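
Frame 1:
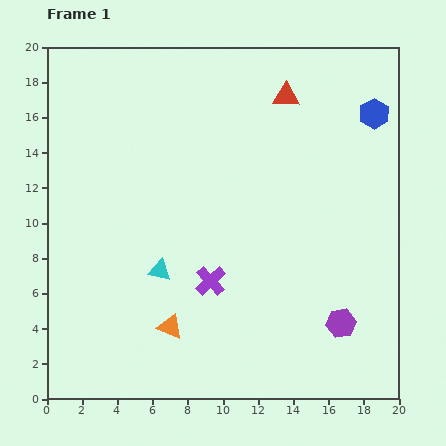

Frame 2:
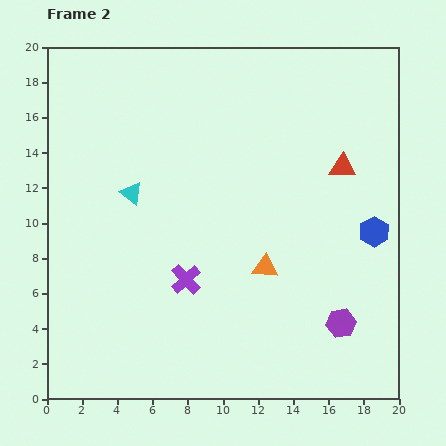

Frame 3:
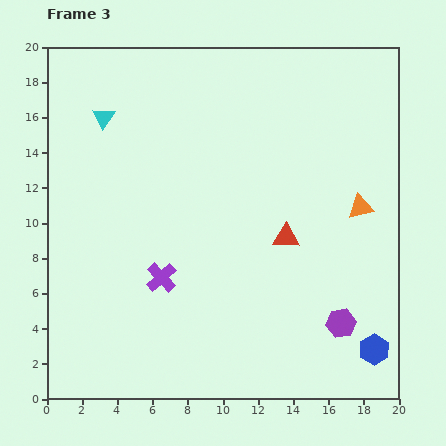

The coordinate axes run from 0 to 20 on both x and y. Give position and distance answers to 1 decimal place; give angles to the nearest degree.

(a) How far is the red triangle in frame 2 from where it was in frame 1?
5.1

The red triangle moved from (13.6, 17.2) to (16.8, 13.2), a distance of √(3.2² + 4.0²) ≈ 5.1.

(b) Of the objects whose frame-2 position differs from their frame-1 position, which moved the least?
the purple cross

(moved 1.4)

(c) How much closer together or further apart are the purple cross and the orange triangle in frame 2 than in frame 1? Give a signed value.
+1.1

Distance in frame 1: 3.5. Distance in frame 2: 4.6.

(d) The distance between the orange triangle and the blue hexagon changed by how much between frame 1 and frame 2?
-10.3

Distance in frame 1: 16.8. Distance in frame 2: 6.5.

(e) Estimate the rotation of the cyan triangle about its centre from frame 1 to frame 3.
51° clockwise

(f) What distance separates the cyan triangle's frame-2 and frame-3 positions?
4.6

The cyan triangle moved from (4.8, 11.7) to (3.2, 16.0), a distance of √(1.6² + 4.3²) ≈ 4.6.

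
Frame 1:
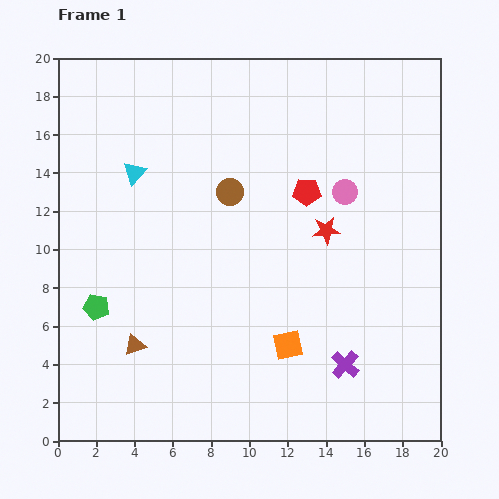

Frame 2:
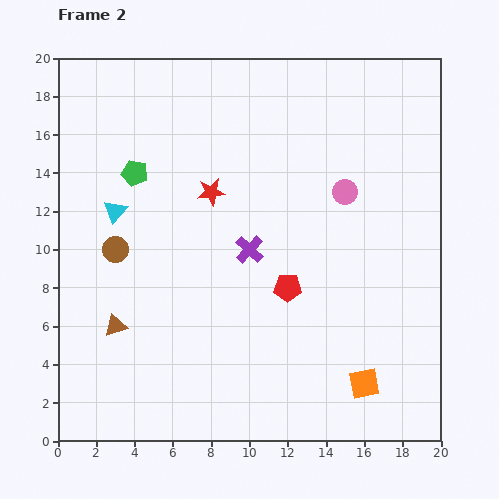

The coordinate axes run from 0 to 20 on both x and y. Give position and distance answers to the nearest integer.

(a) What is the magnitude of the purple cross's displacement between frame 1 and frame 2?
8

The purple cross moved from (15, 4) to (10, 10), a distance of √(5² + 6²) ≈ 8.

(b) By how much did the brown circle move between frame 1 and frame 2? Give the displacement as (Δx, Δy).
(-6, -3)

The brown circle was at (9, 13) in frame 1 and (3, 10) in frame 2.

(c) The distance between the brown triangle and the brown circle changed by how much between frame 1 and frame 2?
-5

Distance in frame 1: 9. Distance in frame 2: 4.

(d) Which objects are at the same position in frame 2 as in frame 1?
the pink circle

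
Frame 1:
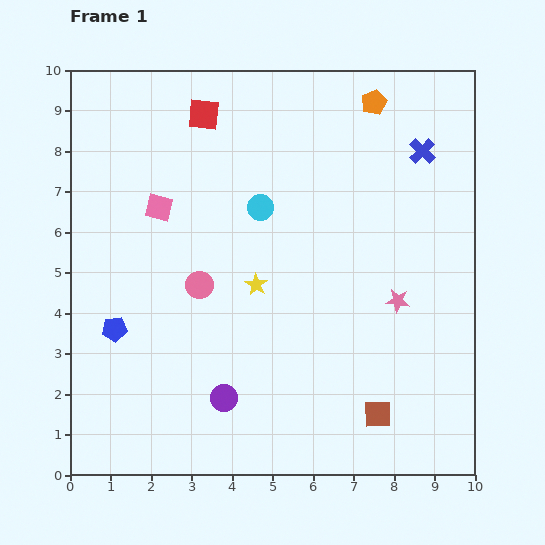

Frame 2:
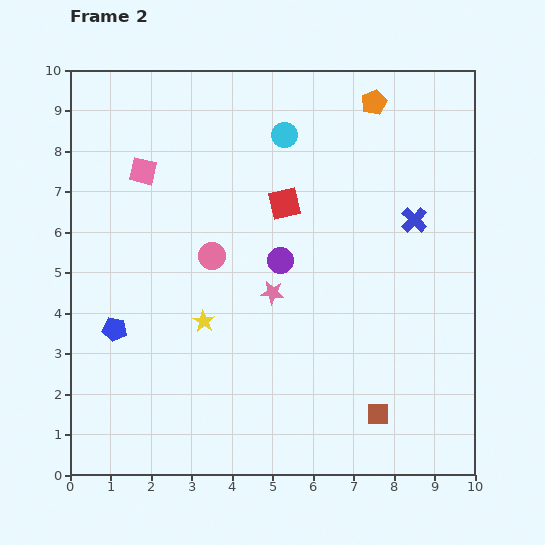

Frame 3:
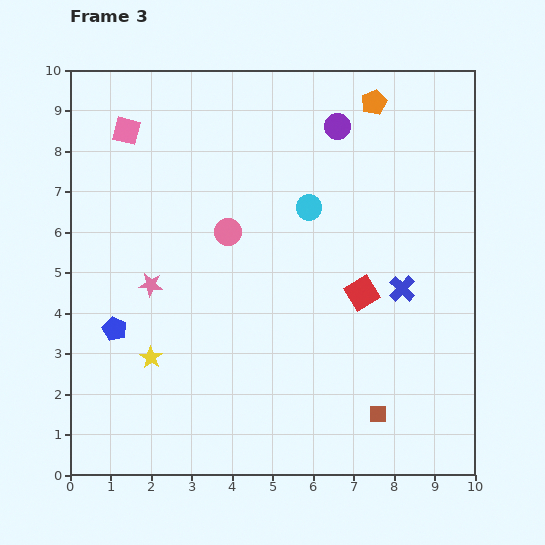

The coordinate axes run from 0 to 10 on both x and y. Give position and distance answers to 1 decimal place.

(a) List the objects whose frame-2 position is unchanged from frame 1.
the brown square, the blue pentagon, the orange pentagon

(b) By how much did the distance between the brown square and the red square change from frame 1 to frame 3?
-5.6

Distance in frame 1: 8.6. Distance in frame 3: 3.0.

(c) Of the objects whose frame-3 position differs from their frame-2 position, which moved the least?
the pink circle

(moved 0.7)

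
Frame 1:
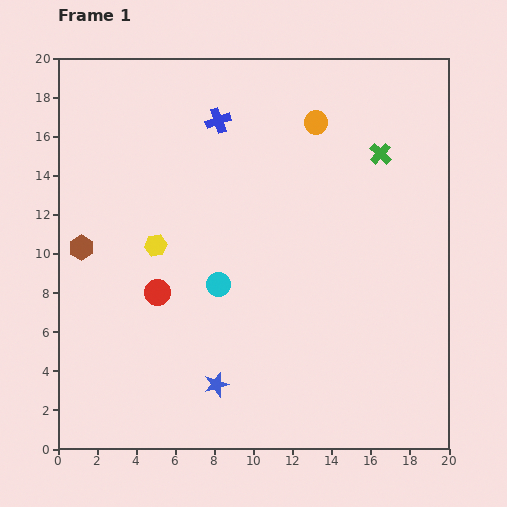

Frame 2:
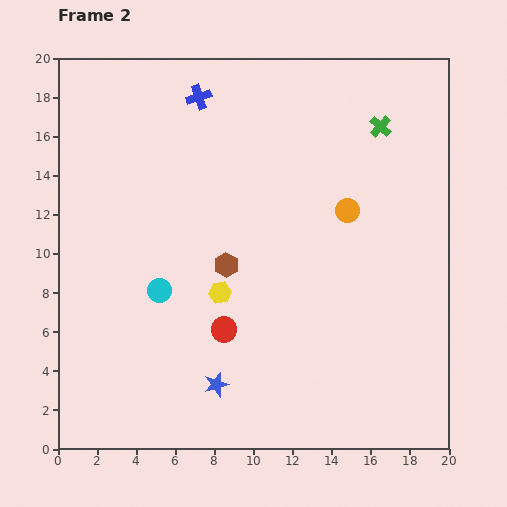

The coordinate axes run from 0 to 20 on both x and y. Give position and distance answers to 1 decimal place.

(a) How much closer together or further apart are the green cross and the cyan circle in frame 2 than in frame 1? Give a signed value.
+3.4

Distance in frame 1: 10.7. Distance in frame 2: 14.1.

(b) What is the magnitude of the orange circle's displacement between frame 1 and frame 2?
4.8

The orange circle moved from (13.2, 16.7) to (14.8, 12.2), a distance of √(1.6² + 4.5²) ≈ 4.8.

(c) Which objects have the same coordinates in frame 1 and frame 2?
the blue star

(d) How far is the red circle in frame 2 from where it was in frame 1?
3.9

The red circle moved from (5.1, 8.0) to (8.5, 6.1), a distance of √(3.4² + 1.9²) ≈ 3.9.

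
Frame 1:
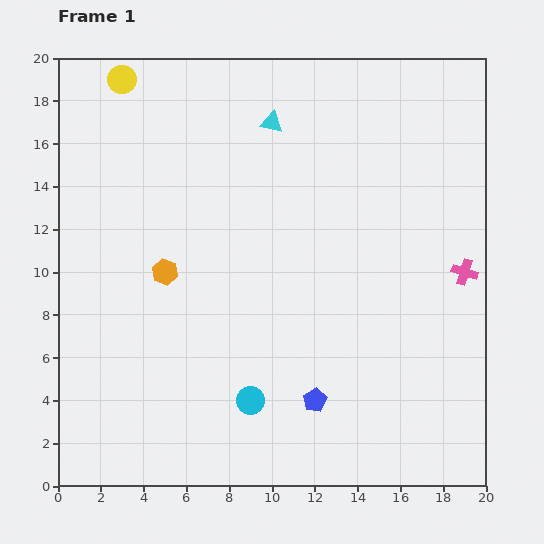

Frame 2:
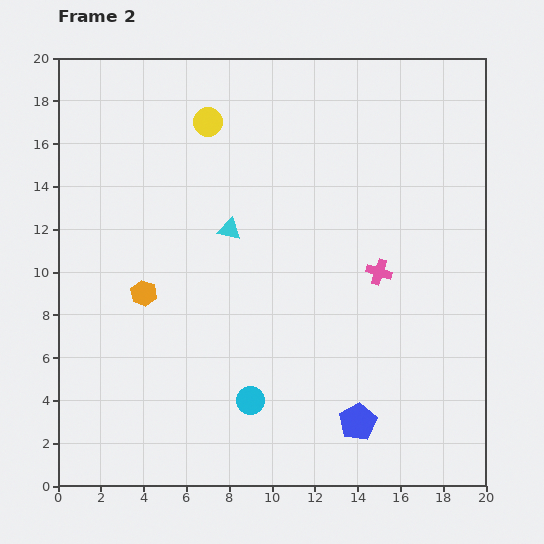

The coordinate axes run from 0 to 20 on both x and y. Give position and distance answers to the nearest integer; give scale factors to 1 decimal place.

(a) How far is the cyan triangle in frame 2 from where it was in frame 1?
5

The cyan triangle moved from (10, 17) to (8, 12), a distance of √(2² + 5²) ≈ 5.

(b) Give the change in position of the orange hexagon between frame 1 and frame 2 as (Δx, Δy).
(-1, -1)

The orange hexagon was at (5, 10) in frame 1 and (4, 9) in frame 2.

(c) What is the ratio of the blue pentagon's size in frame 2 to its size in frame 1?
1.6×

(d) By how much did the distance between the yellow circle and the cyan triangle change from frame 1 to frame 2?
-2

Distance in frame 1: 7. Distance in frame 2: 5.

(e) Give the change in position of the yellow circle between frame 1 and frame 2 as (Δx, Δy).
(4, -2)

The yellow circle was at (3, 19) in frame 1 and (7, 17) in frame 2.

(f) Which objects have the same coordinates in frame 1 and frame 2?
the cyan circle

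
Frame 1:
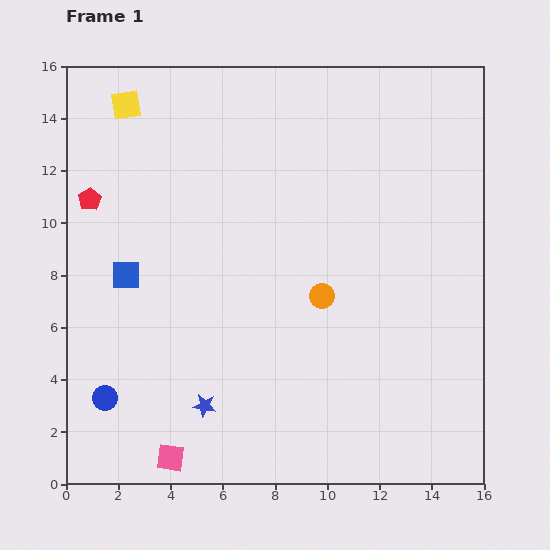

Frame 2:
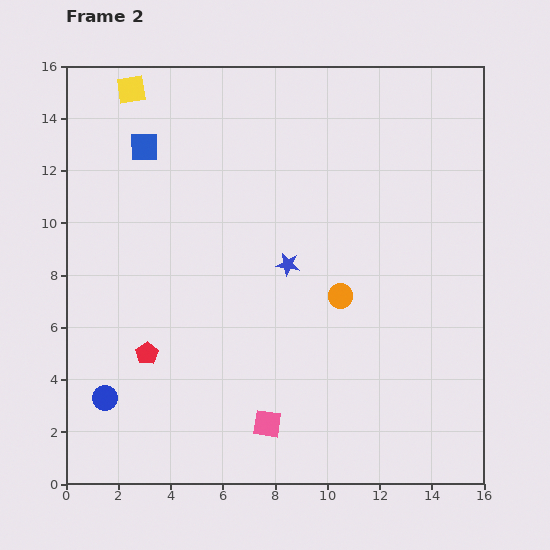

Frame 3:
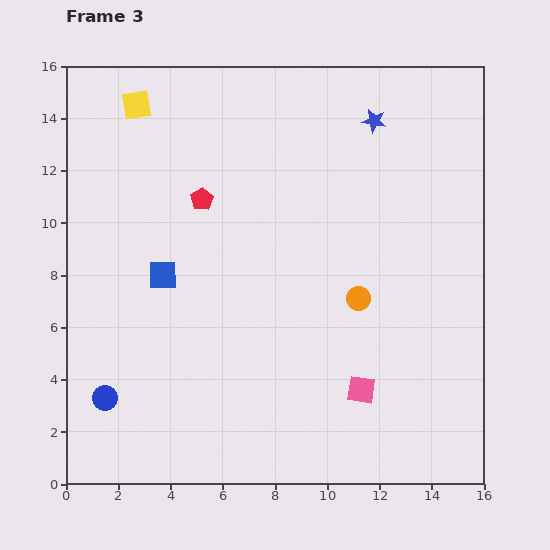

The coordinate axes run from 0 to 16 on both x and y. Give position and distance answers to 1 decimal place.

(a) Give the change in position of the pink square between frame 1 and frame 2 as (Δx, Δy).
(3.7, 1.3)

The pink square was at (4.0, 1.0) in frame 1 and (7.7, 2.3) in frame 2.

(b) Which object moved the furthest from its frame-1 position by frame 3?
the blue star

(moved 12.7; next 7.7)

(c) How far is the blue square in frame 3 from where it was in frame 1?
1.4

The blue square moved from (2.3, 8.0) to (3.7, 8.0), a distance of √(1.4² + 0.0²) ≈ 1.4.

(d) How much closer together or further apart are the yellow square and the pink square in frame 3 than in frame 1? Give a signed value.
+0.3

Distance in frame 1: 13.6. Distance in frame 3: 13.9.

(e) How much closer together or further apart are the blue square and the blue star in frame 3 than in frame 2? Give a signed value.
+2.9

Distance in frame 2: 7.1. Distance in frame 3: 10.0.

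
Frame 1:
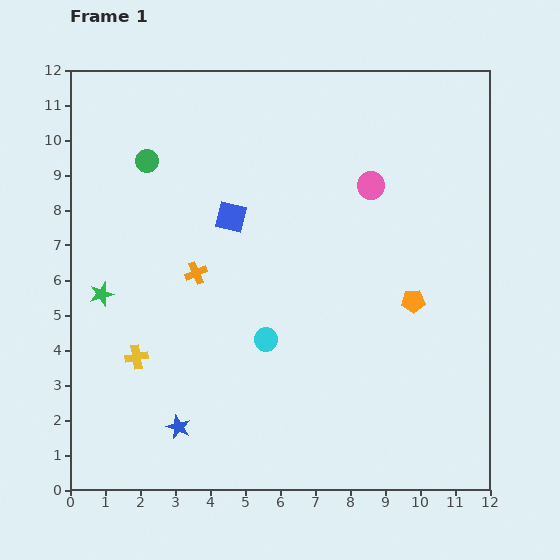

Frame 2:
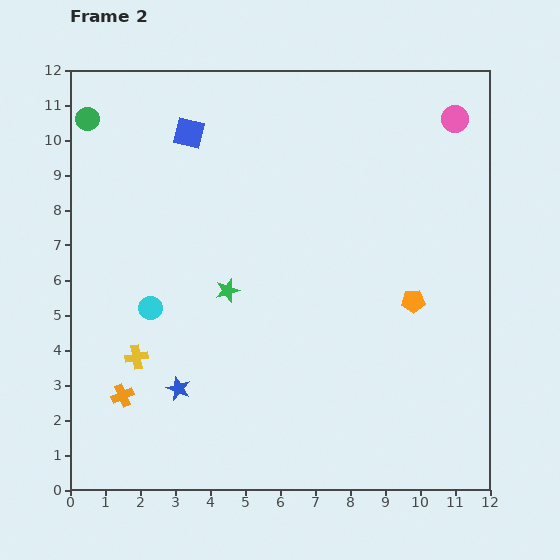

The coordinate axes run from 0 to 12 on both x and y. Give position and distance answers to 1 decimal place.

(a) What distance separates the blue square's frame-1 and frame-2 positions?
2.7

The blue square moved from (4.6, 7.8) to (3.4, 10.2), a distance of √(1.2² + 2.4²) ≈ 2.7.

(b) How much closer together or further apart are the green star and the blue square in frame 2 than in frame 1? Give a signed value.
+0.3

Distance in frame 1: 4.3. Distance in frame 2: 4.6.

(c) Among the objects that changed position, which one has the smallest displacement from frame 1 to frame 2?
the blue star

(moved 1.1)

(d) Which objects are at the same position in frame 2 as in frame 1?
the orange pentagon, the yellow cross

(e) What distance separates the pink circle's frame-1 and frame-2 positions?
3.1

The pink circle moved from (8.6, 8.7) to (11.0, 10.6), a distance of √(2.4² + 1.9²) ≈ 3.1.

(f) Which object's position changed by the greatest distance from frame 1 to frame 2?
the orange cross

(moved 4.1; next 3.6)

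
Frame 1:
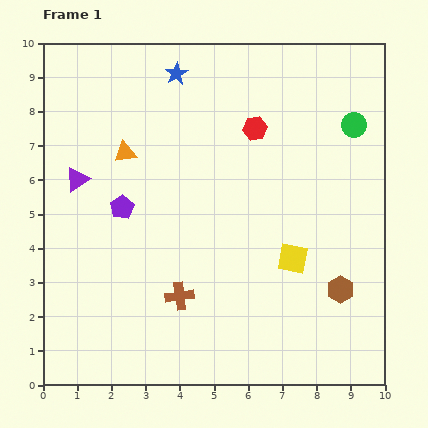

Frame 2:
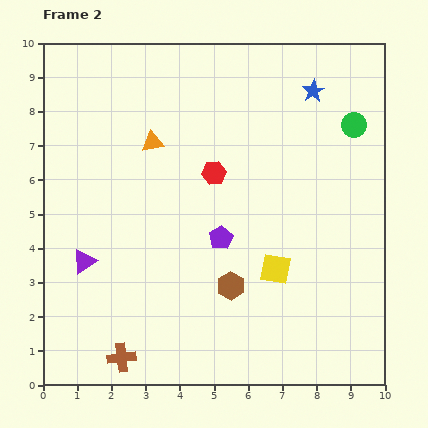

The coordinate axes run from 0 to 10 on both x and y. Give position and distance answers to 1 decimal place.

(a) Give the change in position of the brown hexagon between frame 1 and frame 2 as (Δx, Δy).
(-3.2, 0.1)

The brown hexagon was at (8.7, 2.8) in frame 1 and (5.5, 2.9) in frame 2.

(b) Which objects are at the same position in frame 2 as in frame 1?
the green circle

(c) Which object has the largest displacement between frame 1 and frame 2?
the blue star

(moved 4.0; next 3.2)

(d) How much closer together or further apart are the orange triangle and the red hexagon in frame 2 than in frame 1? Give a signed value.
-1.9

Distance in frame 1: 3.9. Distance in frame 2: 2.0.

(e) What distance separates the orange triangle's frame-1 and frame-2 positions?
0.9

The orange triangle moved from (2.4, 6.8) to (3.2, 7.1), a distance of √(0.8² + 0.3²) ≈ 0.9.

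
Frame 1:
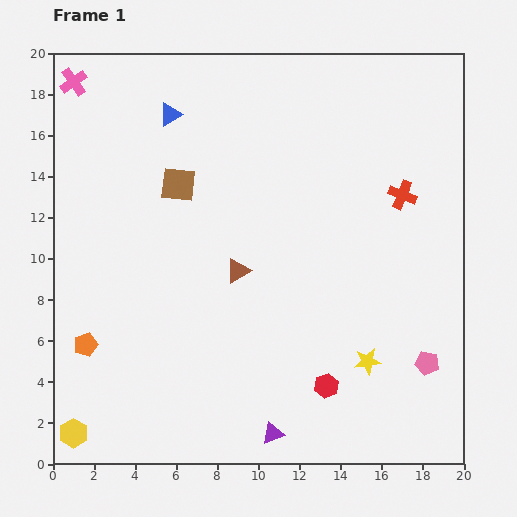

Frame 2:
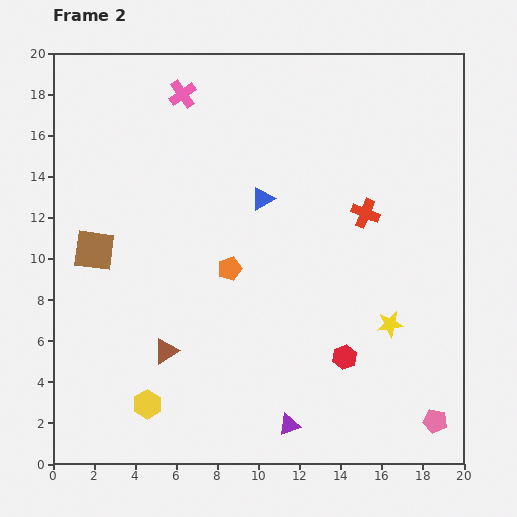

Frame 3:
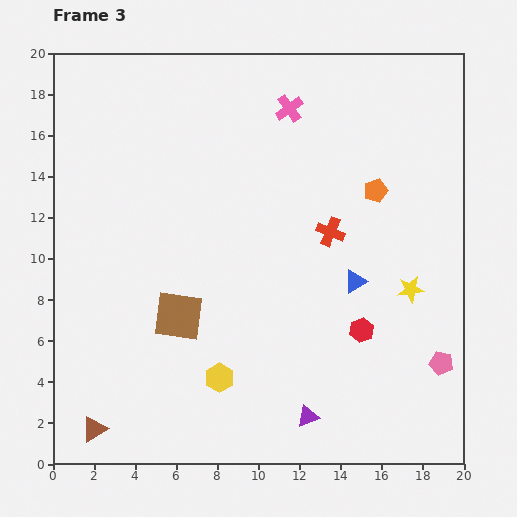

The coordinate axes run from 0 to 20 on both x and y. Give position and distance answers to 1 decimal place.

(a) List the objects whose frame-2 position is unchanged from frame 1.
none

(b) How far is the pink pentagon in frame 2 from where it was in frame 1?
2.8

The pink pentagon moved from (18.2, 4.9) to (18.6, 2.1), a distance of √(0.4² + 2.8²) ≈ 2.8.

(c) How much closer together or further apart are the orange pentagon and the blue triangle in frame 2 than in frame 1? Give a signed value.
-8.1

Distance in frame 1: 11.9. Distance in frame 2: 3.8.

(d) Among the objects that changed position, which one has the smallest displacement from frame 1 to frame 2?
the purple triangle

(moved 0.9)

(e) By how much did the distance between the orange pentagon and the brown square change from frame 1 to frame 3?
+2.4

Distance in frame 1: 9.0. Distance in frame 3: 11.4.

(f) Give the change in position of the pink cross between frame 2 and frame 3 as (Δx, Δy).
(5.2, -0.7)

The pink cross was at (6.3, 18.0) in frame 2 and (11.5, 17.3) in frame 3.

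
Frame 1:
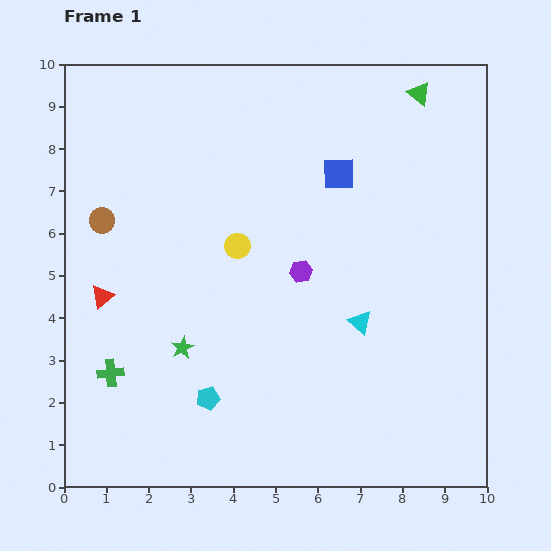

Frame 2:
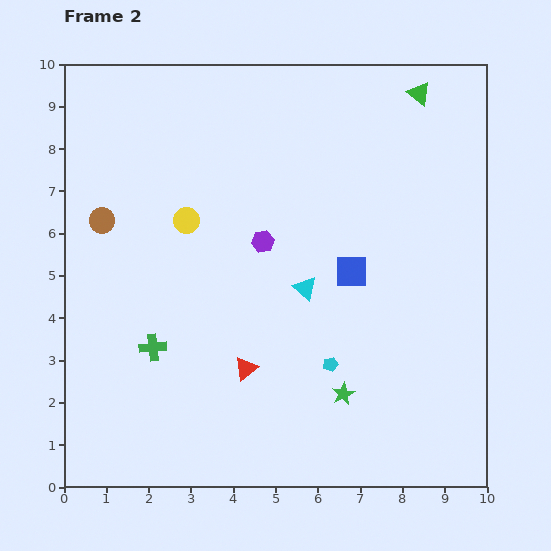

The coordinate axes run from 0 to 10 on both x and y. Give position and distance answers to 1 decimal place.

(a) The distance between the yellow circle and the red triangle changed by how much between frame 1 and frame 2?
+0.4

Distance in frame 1: 3.4. Distance in frame 2: 3.8.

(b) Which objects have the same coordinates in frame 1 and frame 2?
the green triangle, the brown circle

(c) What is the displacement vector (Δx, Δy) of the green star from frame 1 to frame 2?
(3.8, -1.1)

The green star was at (2.8, 3.3) in frame 1 and (6.6, 2.2) in frame 2.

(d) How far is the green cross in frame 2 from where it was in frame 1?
1.2

The green cross moved from (1.1, 2.7) to (2.1, 3.3), a distance of √(1.0² + 0.6²) ≈ 1.2.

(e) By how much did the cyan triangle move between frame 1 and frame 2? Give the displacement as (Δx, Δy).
(-1.3, 0.8)

The cyan triangle was at (7.0, 3.9) in frame 1 and (5.7, 4.7) in frame 2.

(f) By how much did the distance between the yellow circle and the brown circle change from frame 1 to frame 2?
-1.3

Distance in frame 1: 3.3. Distance in frame 2: 2.0.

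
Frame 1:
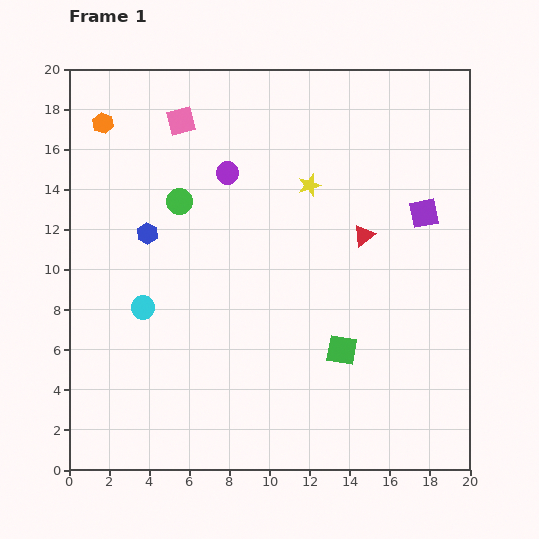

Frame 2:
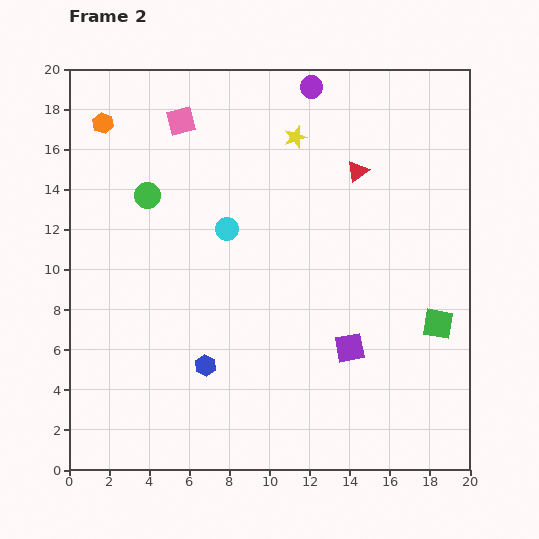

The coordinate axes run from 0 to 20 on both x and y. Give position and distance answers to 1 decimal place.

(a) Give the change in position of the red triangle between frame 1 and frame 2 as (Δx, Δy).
(-0.3, 3.2)

The red triangle was at (14.7, 11.7) in frame 1 and (14.4, 14.9) in frame 2.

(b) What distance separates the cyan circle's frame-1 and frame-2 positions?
5.7

The cyan circle moved from (3.7, 8.1) to (7.9, 12.0), a distance of √(4.2² + 3.9²) ≈ 5.7.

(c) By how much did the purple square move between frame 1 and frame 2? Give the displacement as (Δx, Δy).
(-3.7, -6.7)

The purple square was at (17.7, 12.8) in frame 1 and (14.0, 6.1) in frame 2.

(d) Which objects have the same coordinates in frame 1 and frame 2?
the pink square, the orange hexagon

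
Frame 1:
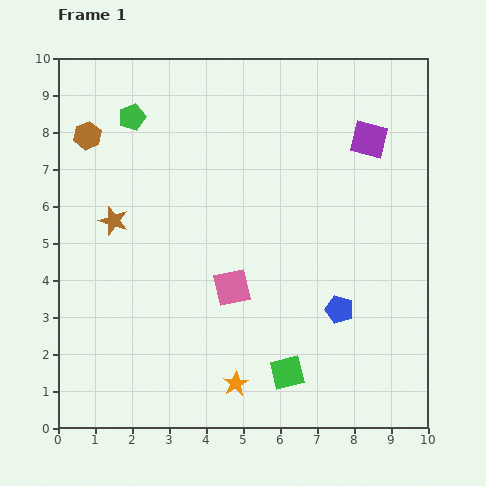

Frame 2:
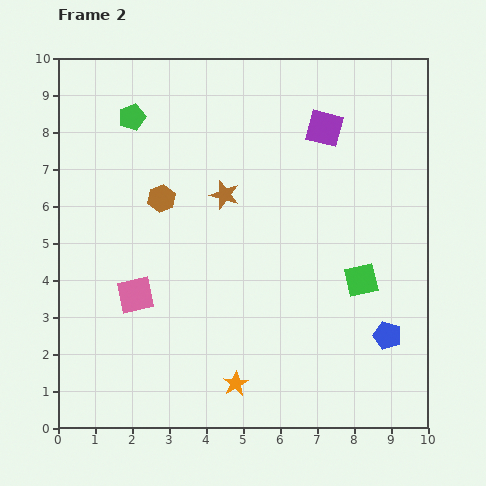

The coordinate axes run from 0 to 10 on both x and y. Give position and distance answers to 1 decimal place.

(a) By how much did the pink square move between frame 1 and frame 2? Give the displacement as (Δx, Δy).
(-2.6, -0.2)

The pink square was at (4.7, 3.8) in frame 1 and (2.1, 3.6) in frame 2.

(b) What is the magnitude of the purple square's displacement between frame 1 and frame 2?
1.2

The purple square moved from (8.4, 7.8) to (7.2, 8.1), a distance of √(1.2² + 0.3²) ≈ 1.2.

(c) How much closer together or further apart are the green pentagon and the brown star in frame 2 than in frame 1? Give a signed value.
+0.5

Distance in frame 1: 2.8. Distance in frame 2: 3.3.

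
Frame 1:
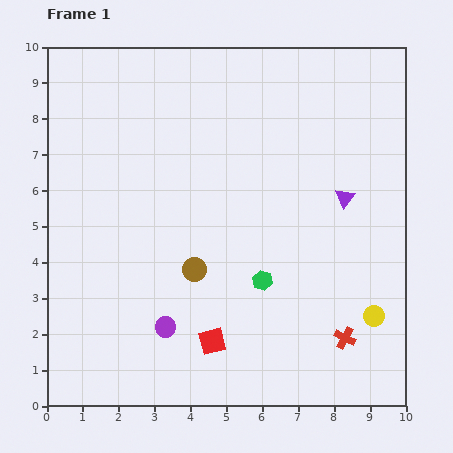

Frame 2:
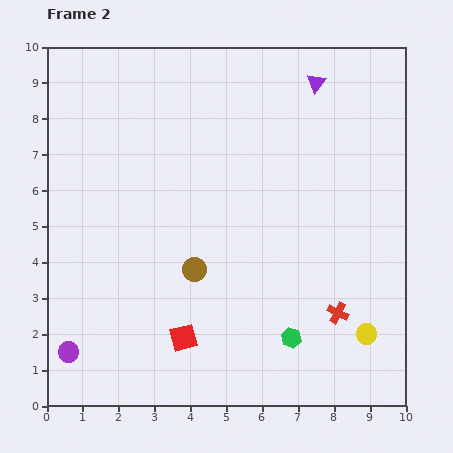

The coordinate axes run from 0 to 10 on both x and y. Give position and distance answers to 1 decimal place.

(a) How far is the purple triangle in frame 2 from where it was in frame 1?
3.3

The purple triangle moved from (8.3, 5.8) to (7.5, 9.0), a distance of √(0.8² + 3.2²) ≈ 3.3.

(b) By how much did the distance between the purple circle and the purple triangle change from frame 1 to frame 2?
+4.0

Distance in frame 1: 6.2. Distance in frame 2: 10.2.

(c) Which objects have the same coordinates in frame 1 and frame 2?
the brown circle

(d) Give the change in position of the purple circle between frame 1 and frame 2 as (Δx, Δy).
(-2.7, -0.7)

The purple circle was at (3.3, 2.2) in frame 1 and (0.6, 1.5) in frame 2.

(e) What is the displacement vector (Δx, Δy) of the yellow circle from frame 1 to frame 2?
(-0.2, -0.5)

The yellow circle was at (9.1, 2.5) in frame 1 and (8.9, 2.0) in frame 2.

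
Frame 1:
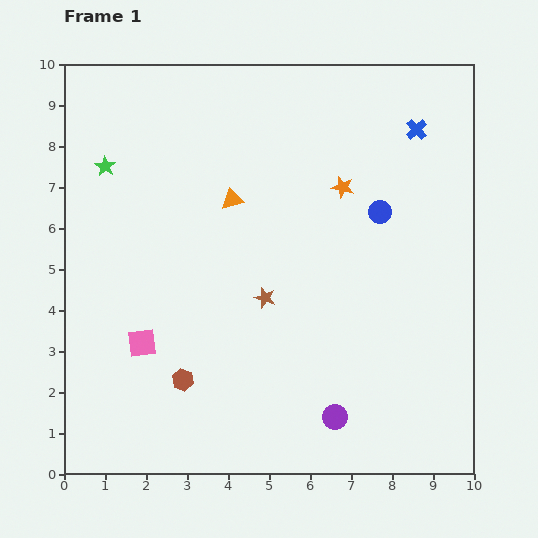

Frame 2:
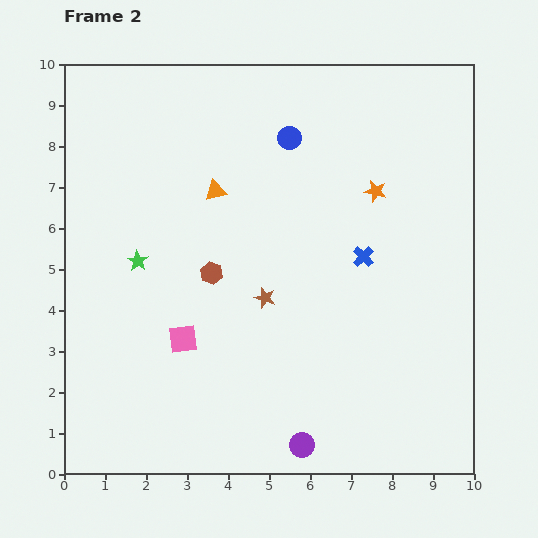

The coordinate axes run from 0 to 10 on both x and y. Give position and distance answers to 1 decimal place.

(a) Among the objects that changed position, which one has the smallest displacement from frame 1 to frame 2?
the orange triangle

(moved 0.4)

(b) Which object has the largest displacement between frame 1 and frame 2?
the blue cross

(moved 3.4; next 2.8)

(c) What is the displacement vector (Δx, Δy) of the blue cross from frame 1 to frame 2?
(-1.3, -3.1)

The blue cross was at (8.6, 8.4) in frame 1 and (7.3, 5.3) in frame 2.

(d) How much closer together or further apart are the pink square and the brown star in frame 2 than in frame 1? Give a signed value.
-1.0

Distance in frame 1: 3.2. Distance in frame 2: 2.2.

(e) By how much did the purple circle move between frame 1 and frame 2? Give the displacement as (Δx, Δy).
(-0.8, -0.7)

The purple circle was at (6.6, 1.4) in frame 1 and (5.8, 0.7) in frame 2.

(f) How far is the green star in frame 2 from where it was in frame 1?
2.4

The green star moved from (1.0, 7.5) to (1.8, 5.2), a distance of √(0.8² + 2.3²) ≈ 2.4.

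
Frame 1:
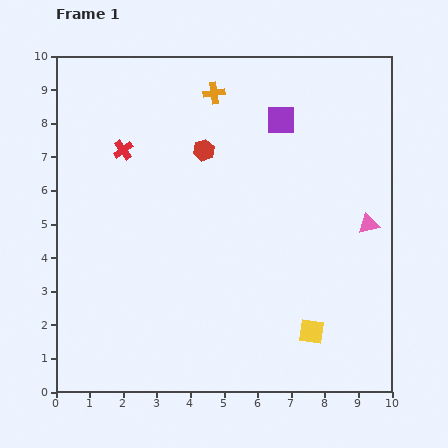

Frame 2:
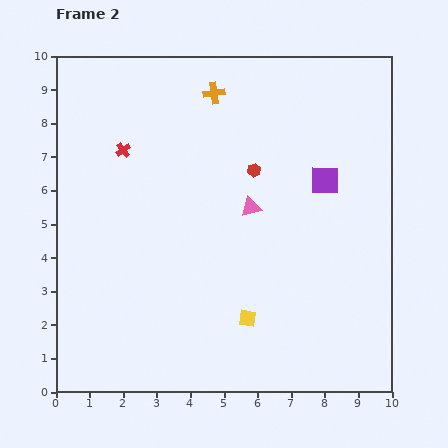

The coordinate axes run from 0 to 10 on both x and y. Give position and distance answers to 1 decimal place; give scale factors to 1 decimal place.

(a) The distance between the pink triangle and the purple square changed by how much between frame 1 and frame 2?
-1.7

Distance in frame 1: 4.0. Distance in frame 2: 2.3.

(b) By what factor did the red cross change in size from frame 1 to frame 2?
0.8×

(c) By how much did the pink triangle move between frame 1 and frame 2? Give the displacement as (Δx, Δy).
(-3.5, 0.5)

The pink triangle was at (9.3, 5.0) in frame 1 and (5.8, 5.5) in frame 2.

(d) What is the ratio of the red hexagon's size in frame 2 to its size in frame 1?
0.6×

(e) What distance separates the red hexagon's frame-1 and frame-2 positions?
1.6

The red hexagon moved from (4.4, 7.2) to (5.9, 6.6), a distance of √(1.5² + 0.6²) ≈ 1.6.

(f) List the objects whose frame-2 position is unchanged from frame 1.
the red cross, the orange cross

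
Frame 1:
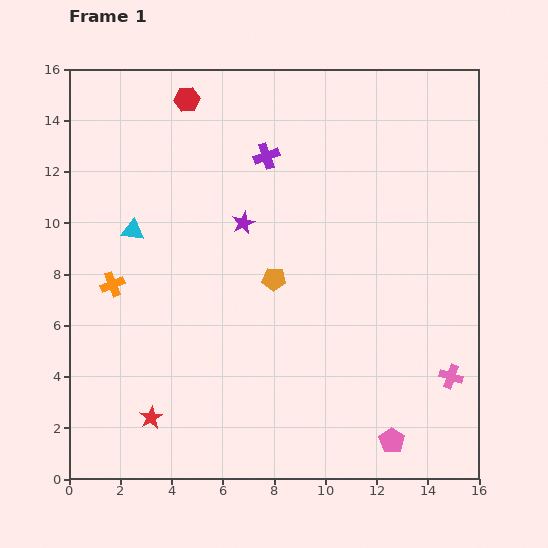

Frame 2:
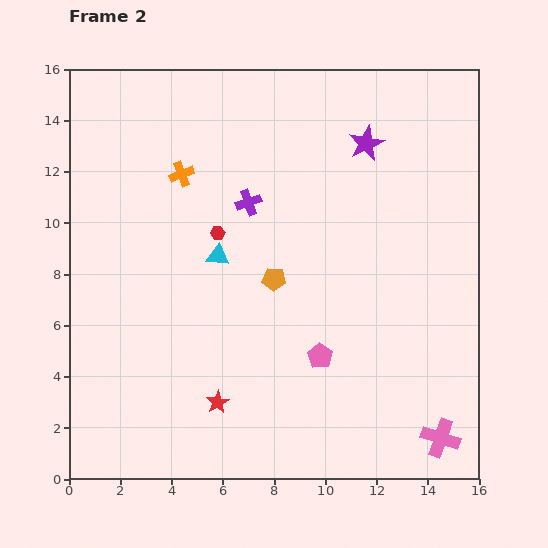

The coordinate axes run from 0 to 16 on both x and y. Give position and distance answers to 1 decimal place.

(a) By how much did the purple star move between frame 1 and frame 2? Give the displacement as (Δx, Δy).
(4.8, 3.1)

The purple star was at (6.8, 10.0) in frame 1 and (11.6, 13.1) in frame 2.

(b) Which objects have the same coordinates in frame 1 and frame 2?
the orange pentagon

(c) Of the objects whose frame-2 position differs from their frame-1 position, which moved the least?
the purple cross

(moved 1.9)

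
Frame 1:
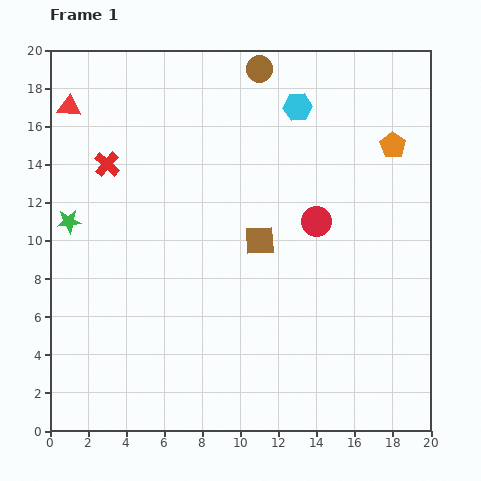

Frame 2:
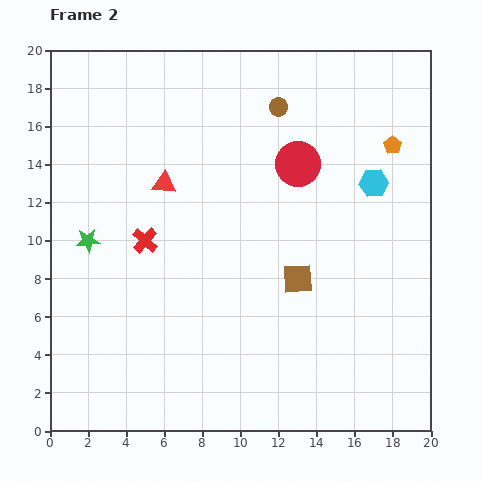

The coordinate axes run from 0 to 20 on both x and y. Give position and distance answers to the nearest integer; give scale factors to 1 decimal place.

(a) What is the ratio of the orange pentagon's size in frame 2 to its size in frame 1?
0.7×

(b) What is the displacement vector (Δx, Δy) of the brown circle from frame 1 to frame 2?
(1, -2)

The brown circle was at (11, 19) in frame 1 and (12, 17) in frame 2.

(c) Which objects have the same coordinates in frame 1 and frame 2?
the orange pentagon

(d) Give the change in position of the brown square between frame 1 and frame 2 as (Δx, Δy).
(2, -2)

The brown square was at (11, 10) in frame 1 and (13, 8) in frame 2.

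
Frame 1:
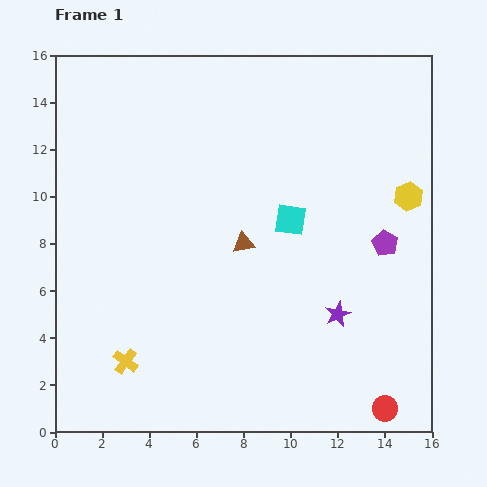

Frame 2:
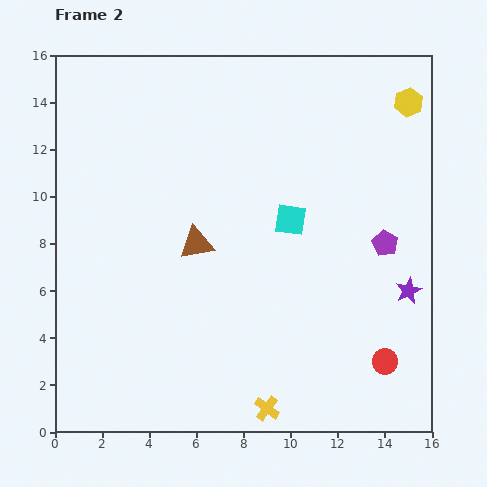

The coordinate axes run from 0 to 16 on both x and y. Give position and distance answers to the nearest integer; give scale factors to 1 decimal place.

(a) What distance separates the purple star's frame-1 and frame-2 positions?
3

The purple star moved from (12, 5) to (15, 6), a distance of √(3² + 1²) ≈ 3.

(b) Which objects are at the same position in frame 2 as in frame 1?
the cyan square, the purple pentagon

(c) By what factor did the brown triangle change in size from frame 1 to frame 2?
1.6×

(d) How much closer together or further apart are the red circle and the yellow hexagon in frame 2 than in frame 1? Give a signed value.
+2

Distance in frame 1: 9. Distance in frame 2: 11.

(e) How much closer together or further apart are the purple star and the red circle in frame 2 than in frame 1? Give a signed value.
-1

Distance in frame 1: 4. Distance in frame 2: 3.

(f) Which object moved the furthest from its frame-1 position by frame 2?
the yellow cross

(moved 6; next 4)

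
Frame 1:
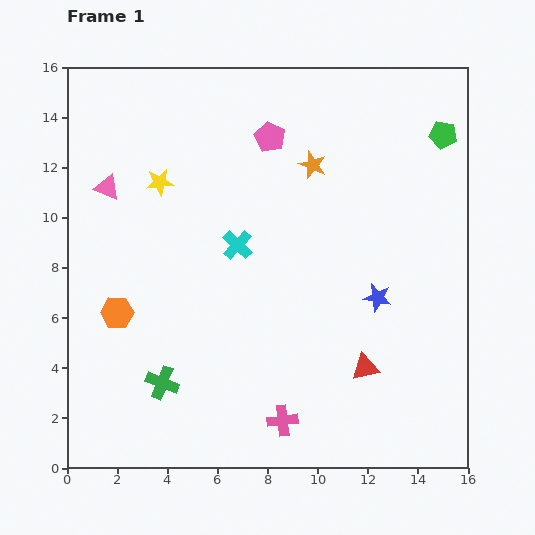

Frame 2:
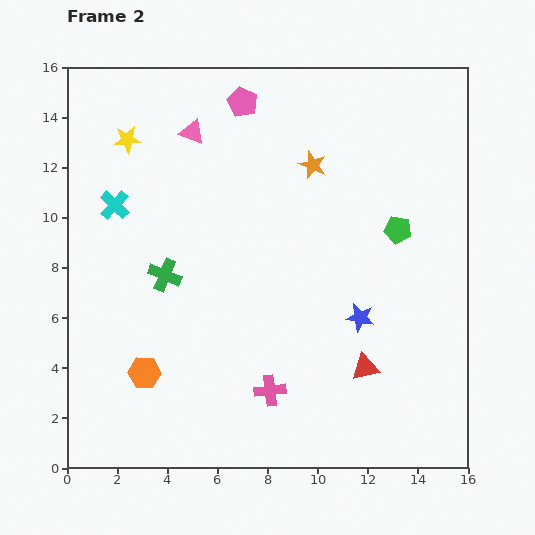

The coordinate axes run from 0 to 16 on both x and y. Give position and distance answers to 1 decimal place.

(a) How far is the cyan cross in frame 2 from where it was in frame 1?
5.2

The cyan cross moved from (6.8, 8.9) to (1.9, 10.5), a distance of √(4.9² + 1.6²) ≈ 5.2.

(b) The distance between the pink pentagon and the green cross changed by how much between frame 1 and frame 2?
-3.1

Distance in frame 1: 10.7. Distance in frame 2: 7.6.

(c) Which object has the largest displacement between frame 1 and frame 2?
the cyan cross

(moved 5.2; next 4.3)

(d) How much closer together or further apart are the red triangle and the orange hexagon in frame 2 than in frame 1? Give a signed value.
-1.3

Distance in frame 1: 10.1. Distance in frame 2: 8.8.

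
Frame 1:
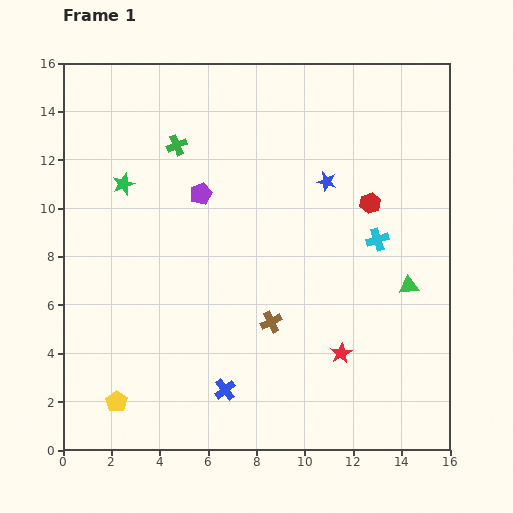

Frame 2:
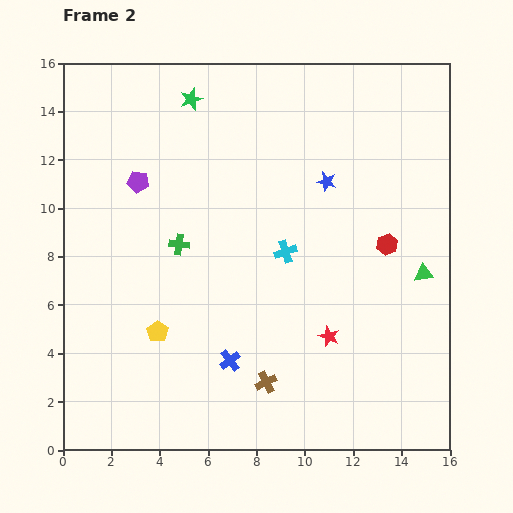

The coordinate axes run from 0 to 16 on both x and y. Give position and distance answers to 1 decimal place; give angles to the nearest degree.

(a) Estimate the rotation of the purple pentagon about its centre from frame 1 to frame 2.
30° clockwise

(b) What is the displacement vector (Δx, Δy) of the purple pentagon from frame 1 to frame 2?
(-2.6, 0.5)

The purple pentagon was at (5.7, 10.6) in frame 1 and (3.1, 11.1) in frame 2.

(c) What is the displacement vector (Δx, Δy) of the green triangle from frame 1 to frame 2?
(0.6, 0.5)

The green triangle was at (14.3, 6.8) in frame 1 and (14.9, 7.3) in frame 2.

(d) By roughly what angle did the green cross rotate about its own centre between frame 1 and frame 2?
30° clockwise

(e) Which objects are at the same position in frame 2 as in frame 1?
the blue star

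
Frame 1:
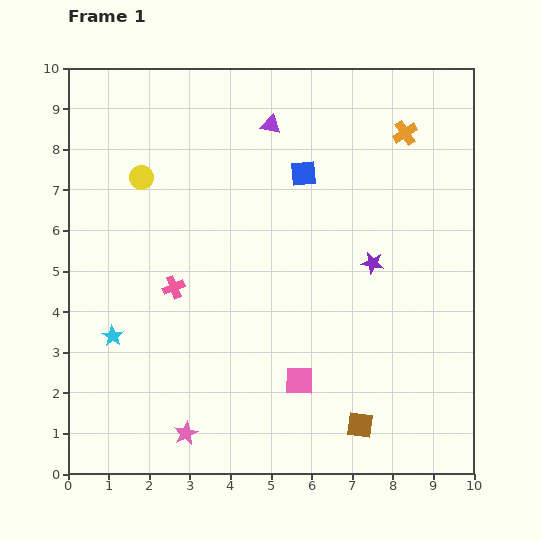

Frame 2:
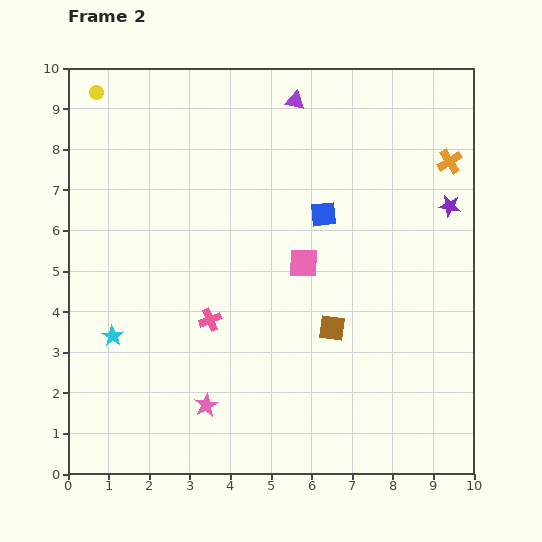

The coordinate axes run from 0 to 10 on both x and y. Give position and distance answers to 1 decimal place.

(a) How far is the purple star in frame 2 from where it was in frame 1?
2.4

The purple star moved from (7.5, 5.2) to (9.4, 6.6), a distance of √(1.9² + 1.4²) ≈ 2.4.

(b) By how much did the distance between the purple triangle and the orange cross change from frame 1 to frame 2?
+0.8

Distance in frame 1: 3.3. Distance in frame 2: 4.1.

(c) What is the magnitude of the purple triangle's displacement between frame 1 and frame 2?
0.8

The purple triangle moved from (5.0, 8.6) to (5.6, 9.2), a distance of √(0.6² + 0.6²) ≈ 0.8.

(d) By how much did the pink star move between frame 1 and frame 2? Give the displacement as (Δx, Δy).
(0.5, 0.7)

The pink star was at (2.9, 1.0) in frame 1 and (3.4, 1.7) in frame 2.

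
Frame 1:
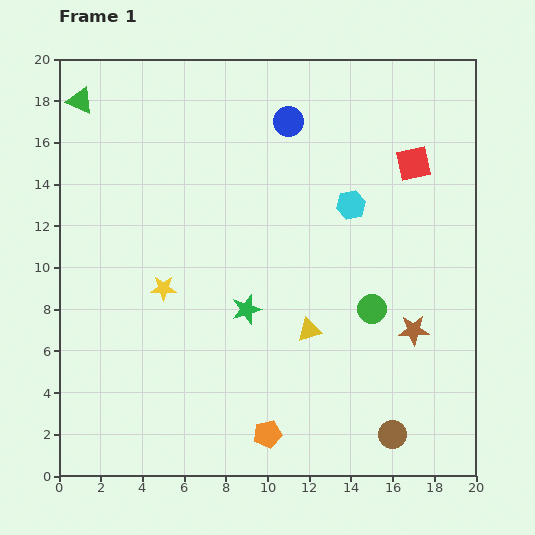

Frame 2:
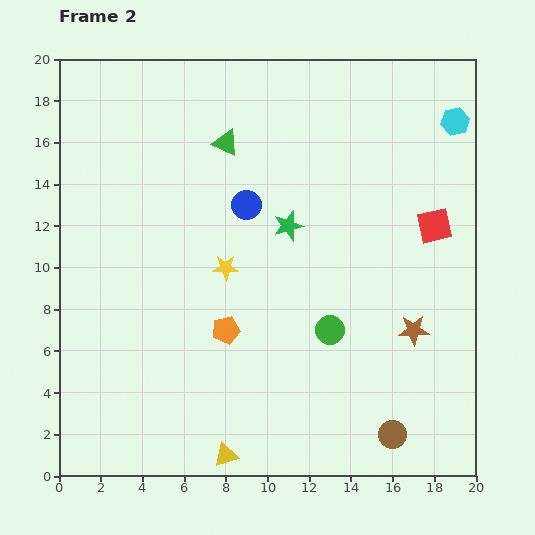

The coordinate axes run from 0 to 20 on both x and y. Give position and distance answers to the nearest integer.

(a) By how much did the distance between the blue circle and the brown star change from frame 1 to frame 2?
-2

Distance in frame 1: 12. Distance in frame 2: 10.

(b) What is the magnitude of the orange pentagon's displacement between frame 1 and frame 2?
5

The orange pentagon moved from (10, 2) to (8, 7), a distance of √(2² + 5²) ≈ 5.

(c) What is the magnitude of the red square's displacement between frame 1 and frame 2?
3

The red square moved from (17, 15) to (18, 12), a distance of √(1² + 3²) ≈ 3.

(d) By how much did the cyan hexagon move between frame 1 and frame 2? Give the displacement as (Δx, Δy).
(5, 4)

The cyan hexagon was at (14, 13) in frame 1 and (19, 17) in frame 2.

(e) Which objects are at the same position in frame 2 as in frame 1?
the brown star, the brown circle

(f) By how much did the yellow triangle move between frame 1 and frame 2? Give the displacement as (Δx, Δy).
(-4, -6)

The yellow triangle was at (12, 7) in frame 1 and (8, 1) in frame 2.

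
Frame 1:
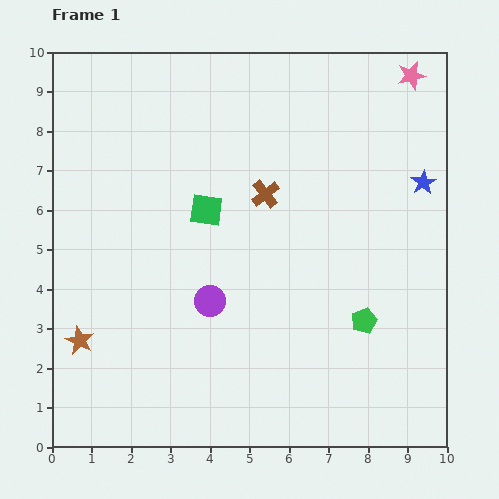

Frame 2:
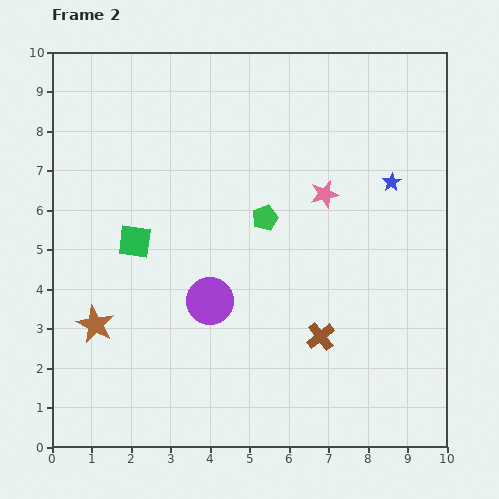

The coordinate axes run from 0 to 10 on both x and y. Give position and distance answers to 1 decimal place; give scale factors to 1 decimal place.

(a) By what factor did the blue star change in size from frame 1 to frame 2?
0.8×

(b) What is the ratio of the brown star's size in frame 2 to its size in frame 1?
1.3×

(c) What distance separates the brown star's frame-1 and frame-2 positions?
0.6

The brown star moved from (0.7, 2.7) to (1.1, 3.1), a distance of √(0.4² + 0.4²) ≈ 0.6.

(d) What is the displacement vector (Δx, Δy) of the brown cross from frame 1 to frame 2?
(1.4, -3.6)

The brown cross was at (5.4, 6.4) in frame 1 and (6.8, 2.8) in frame 2.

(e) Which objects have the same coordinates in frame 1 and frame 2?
the purple circle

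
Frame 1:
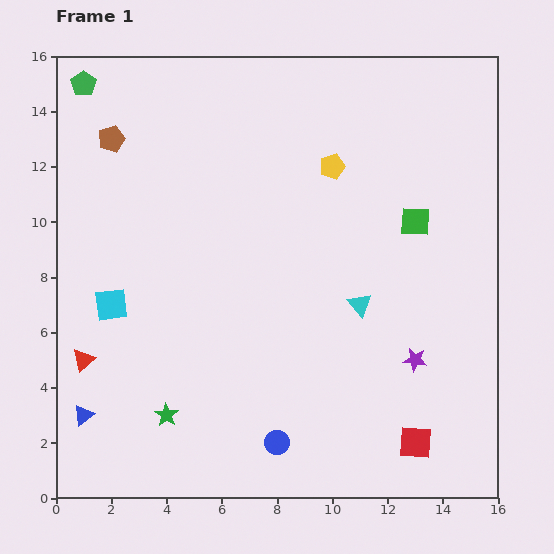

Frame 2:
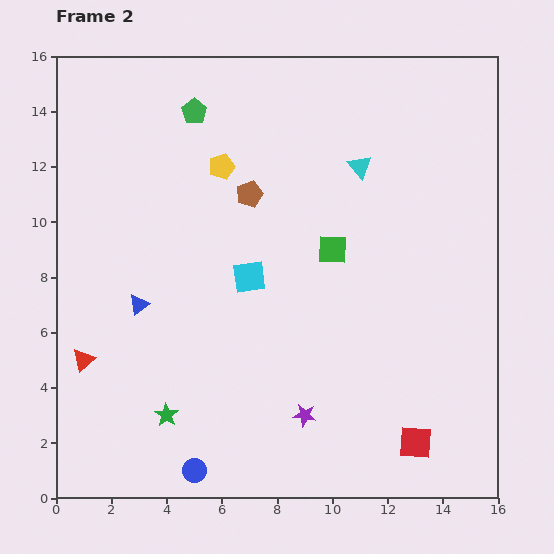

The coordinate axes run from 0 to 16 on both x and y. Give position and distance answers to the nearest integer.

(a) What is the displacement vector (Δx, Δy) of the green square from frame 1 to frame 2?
(-3, -1)

The green square was at (13, 10) in frame 1 and (10, 9) in frame 2.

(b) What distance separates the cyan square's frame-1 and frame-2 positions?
5

The cyan square moved from (2, 7) to (7, 8), a distance of √(5² + 1²) ≈ 5.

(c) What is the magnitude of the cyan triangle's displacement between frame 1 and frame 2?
5

The cyan triangle moved from (11, 7) to (11, 12), a distance of √(0² + 5²) ≈ 5.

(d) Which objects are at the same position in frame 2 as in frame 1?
the red square, the red triangle, the green star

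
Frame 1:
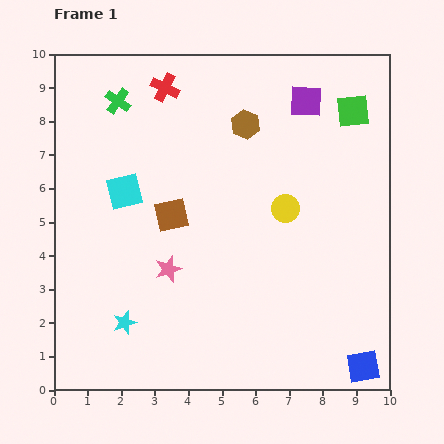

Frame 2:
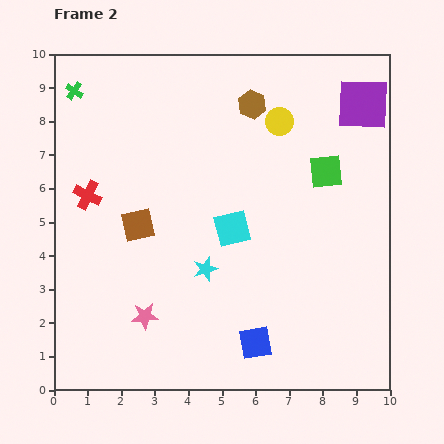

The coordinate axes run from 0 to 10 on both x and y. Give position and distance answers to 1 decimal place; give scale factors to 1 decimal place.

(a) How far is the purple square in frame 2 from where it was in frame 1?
1.7

The purple square moved from (7.5, 8.6) to (9.2, 8.5), a distance of √(1.7² + 0.1²) ≈ 1.7.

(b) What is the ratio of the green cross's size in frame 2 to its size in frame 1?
0.7×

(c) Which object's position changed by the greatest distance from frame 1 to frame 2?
the red cross

(moved 3.9; next 3.4)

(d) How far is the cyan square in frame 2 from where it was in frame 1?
3.4

The cyan square moved from (2.1, 5.9) to (5.3, 4.8), a distance of √(3.2² + 1.1²) ≈ 3.4.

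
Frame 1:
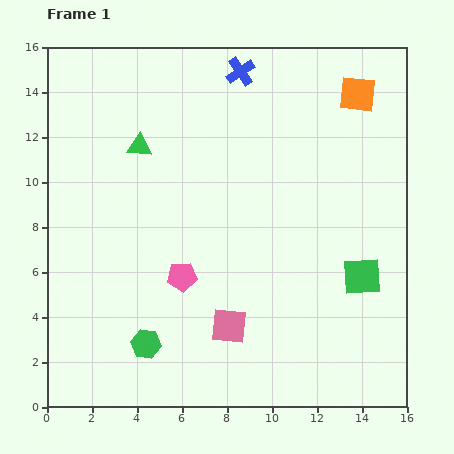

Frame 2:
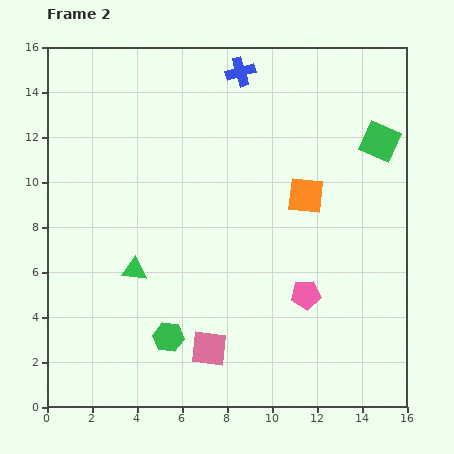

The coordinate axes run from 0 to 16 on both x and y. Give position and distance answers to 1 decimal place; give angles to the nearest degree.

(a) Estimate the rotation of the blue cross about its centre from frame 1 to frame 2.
19° clockwise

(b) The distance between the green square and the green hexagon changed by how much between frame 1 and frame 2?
+2.7

Distance in frame 1: 10.1. Distance in frame 2: 12.8.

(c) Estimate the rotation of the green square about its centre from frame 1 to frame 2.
27° clockwise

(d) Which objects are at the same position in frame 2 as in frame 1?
the blue cross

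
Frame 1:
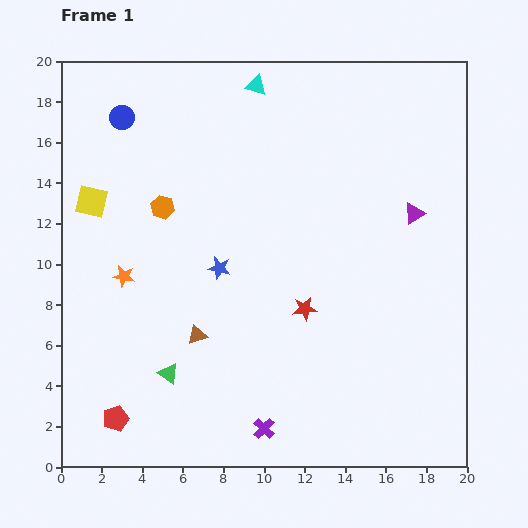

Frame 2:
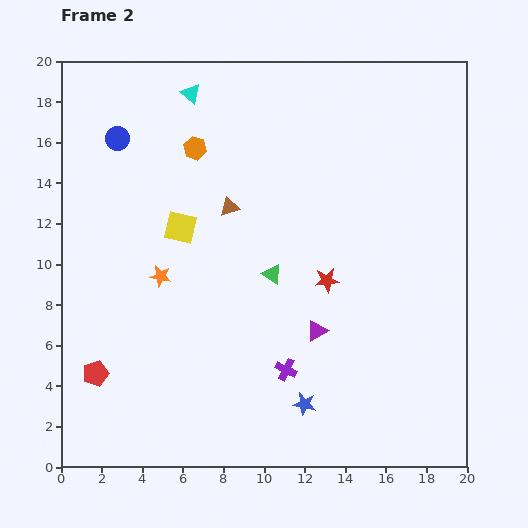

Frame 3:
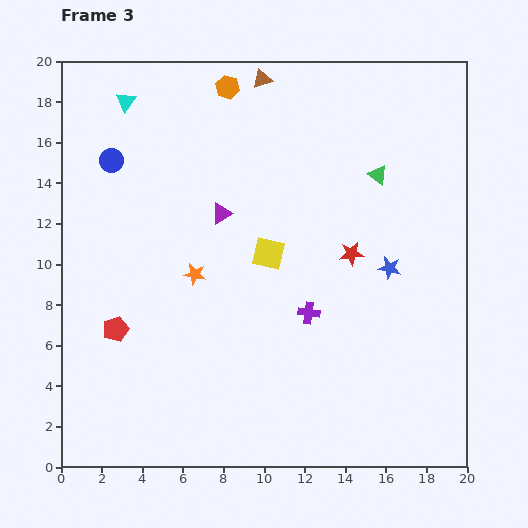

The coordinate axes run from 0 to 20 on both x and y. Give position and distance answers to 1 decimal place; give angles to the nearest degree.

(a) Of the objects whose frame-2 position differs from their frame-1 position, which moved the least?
the blue circle

(moved 1.0)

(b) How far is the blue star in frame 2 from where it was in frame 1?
7.9

The blue star moved from (7.8, 9.8) to (12.0, 3.1), a distance of √(4.2² + 6.7²) ≈ 7.9.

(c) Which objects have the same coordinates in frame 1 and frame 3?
none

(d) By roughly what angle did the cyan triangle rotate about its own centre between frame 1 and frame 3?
48° clockwise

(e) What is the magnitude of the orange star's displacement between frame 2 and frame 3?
1.7

The orange star moved from (4.9, 9.4) to (6.6, 9.5), a distance of √(1.7² + 0.1²) ≈ 1.7.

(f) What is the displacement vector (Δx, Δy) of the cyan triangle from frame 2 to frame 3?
(-3.2, -0.4)

The cyan triangle was at (6.4, 18.4) in frame 2 and (3.2, 18.0) in frame 3.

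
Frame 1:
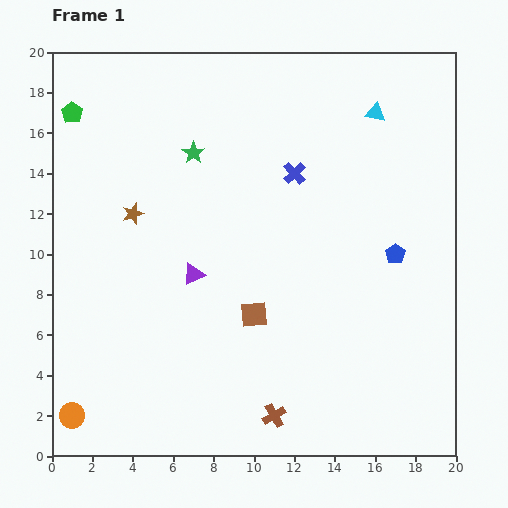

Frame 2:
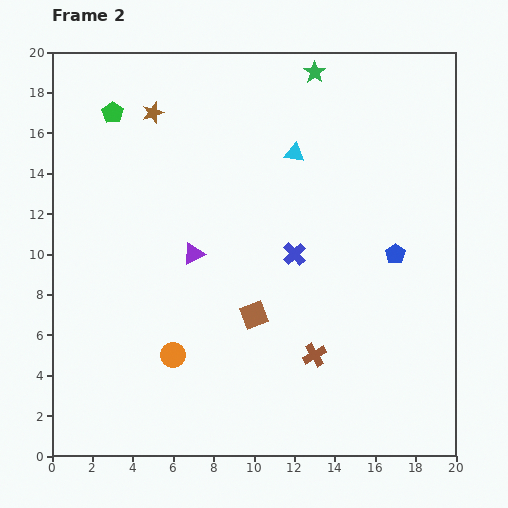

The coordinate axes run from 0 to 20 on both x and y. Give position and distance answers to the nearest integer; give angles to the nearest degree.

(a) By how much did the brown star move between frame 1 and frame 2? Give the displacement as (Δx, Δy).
(1, 5)

The brown star was at (4, 12) in frame 1 and (5, 17) in frame 2.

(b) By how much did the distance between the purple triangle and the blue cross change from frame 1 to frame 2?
-2

Distance in frame 1: 7. Distance in frame 2: 5.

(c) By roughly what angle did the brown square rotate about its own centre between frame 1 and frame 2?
15° counter-clockwise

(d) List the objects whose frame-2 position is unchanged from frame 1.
the blue pentagon, the brown square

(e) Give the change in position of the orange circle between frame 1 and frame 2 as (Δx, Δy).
(5, 3)

The orange circle was at (1, 2) in frame 1 and (6, 5) in frame 2.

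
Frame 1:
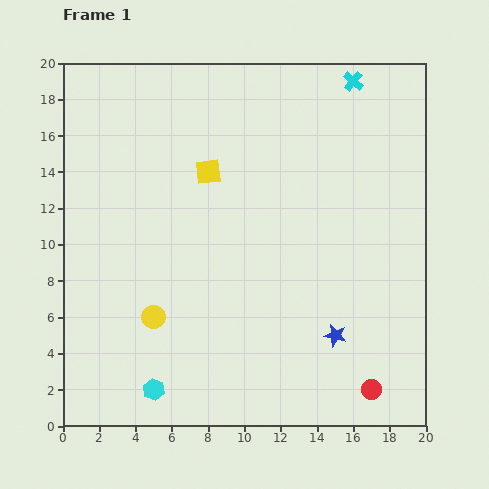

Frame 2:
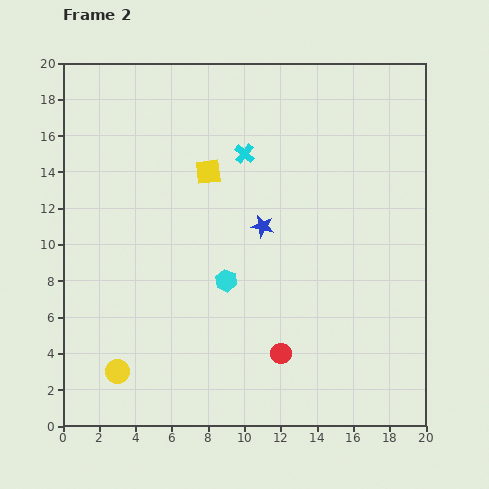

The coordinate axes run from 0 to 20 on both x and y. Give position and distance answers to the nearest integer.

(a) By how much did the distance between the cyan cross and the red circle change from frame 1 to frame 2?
-6

Distance in frame 1: 17. Distance in frame 2: 11.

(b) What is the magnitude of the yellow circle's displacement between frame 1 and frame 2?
4

The yellow circle moved from (5, 6) to (3, 3), a distance of √(2² + 3²) ≈ 4.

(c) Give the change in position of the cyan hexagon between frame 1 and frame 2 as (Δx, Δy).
(4, 6)

The cyan hexagon was at (5, 2) in frame 1 and (9, 8) in frame 2.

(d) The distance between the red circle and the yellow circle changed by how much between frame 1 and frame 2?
-4

Distance in frame 1: 13. Distance in frame 2: 9.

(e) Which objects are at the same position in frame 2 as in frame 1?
the yellow square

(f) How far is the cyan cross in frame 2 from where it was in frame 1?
7

The cyan cross moved from (16, 19) to (10, 15), a distance of √(6² + 4²) ≈ 7.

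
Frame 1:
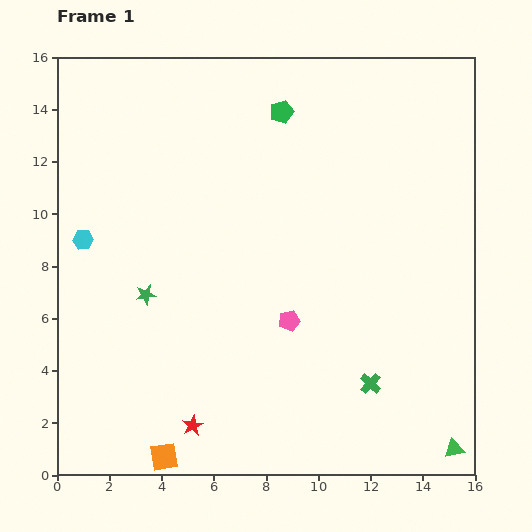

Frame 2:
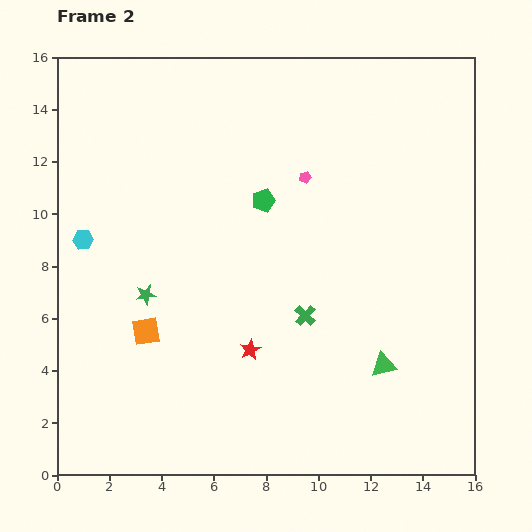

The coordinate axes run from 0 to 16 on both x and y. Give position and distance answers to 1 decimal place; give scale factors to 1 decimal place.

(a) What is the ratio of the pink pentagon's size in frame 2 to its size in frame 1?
0.6×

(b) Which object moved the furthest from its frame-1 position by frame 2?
the pink pentagon

(moved 5.5; next 4.9)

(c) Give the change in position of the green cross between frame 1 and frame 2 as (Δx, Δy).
(-2.5, 2.6)

The green cross was at (12.0, 3.5) in frame 1 and (9.5, 6.1) in frame 2.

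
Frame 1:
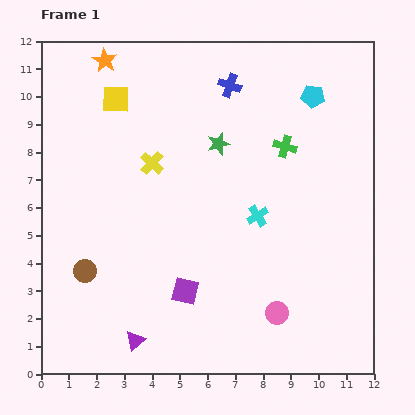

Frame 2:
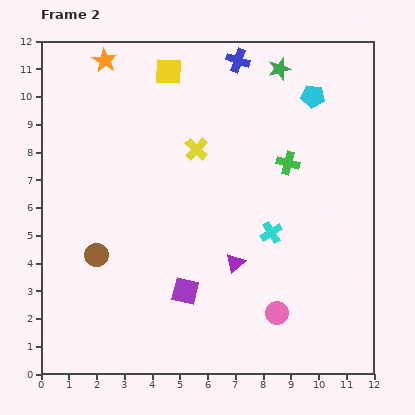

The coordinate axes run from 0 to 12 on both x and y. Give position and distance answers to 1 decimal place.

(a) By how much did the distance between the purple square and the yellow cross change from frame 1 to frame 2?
+0.3

Distance in frame 1: 4.8. Distance in frame 2: 5.1.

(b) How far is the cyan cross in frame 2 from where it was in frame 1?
0.8

The cyan cross moved from (7.8, 5.7) to (8.3, 5.1), a distance of √(0.5² + 0.6²) ≈ 0.8.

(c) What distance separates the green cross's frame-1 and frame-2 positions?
0.6

The green cross moved from (8.8, 8.2) to (8.9, 7.6), a distance of √(0.1² + 0.6²) ≈ 0.6.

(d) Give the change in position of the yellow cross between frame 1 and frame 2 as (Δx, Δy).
(1.6, 0.5)

The yellow cross was at (4.0, 7.6) in frame 1 and (5.6, 8.1) in frame 2.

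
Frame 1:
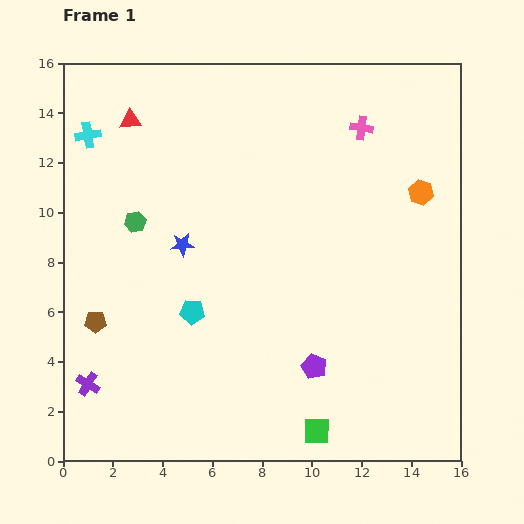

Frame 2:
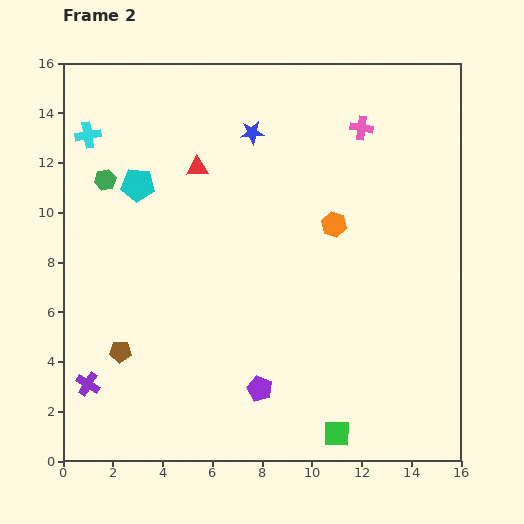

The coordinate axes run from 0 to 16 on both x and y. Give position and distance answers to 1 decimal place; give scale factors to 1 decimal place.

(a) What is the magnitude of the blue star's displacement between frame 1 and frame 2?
5.3

The blue star moved from (4.8, 8.7) to (7.6, 13.2), a distance of √(2.8² + 4.5²) ≈ 5.3.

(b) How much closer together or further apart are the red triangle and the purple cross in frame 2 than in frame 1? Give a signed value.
-1.0

Distance in frame 1: 10.7. Distance in frame 2: 9.7.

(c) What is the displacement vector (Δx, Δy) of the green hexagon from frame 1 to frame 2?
(-1.2, 1.7)

The green hexagon was at (2.9, 9.6) in frame 1 and (1.7, 11.3) in frame 2.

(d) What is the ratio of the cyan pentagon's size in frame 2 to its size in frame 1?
1.4×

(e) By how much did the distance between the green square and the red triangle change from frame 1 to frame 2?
-2.5

Distance in frame 1: 14.6. Distance in frame 2: 12.1.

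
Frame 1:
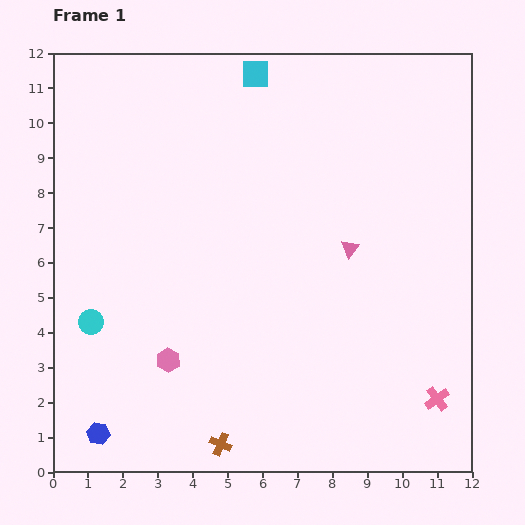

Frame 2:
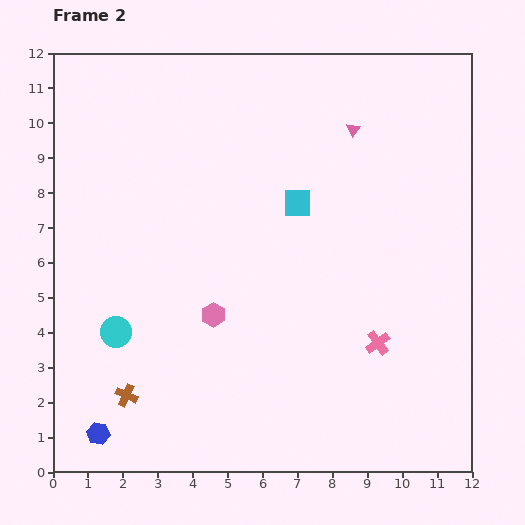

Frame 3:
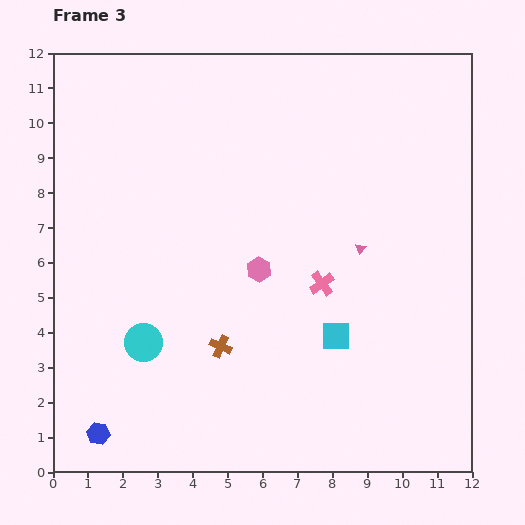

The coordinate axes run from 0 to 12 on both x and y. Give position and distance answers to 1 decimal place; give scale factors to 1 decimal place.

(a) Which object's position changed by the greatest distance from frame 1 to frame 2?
the cyan square

(moved 3.9; next 3.4)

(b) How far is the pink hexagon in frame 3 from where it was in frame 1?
3.7

The pink hexagon moved from (3.3, 3.2) to (5.9, 5.8), a distance of √(2.6² + 2.6²) ≈ 3.7.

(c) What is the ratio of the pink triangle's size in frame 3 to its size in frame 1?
0.6×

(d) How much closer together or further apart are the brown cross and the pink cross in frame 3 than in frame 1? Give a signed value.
-2.9

Distance in frame 1: 6.3. Distance in frame 3: 3.4.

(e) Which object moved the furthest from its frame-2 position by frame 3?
the cyan square

(moved 4.0; next 3.4)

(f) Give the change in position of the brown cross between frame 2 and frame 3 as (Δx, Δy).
(2.7, 1.4)

The brown cross was at (2.1, 2.2) in frame 2 and (4.8, 3.6) in frame 3.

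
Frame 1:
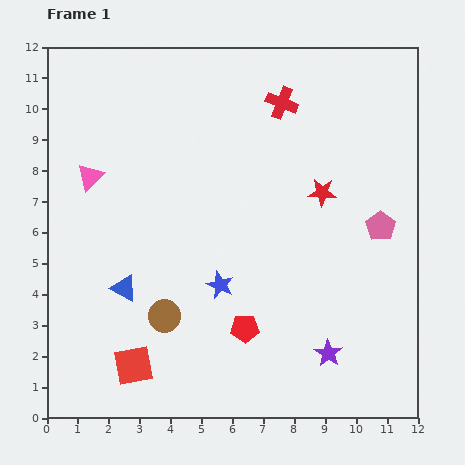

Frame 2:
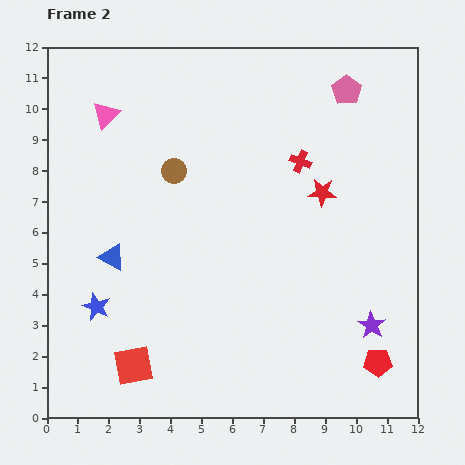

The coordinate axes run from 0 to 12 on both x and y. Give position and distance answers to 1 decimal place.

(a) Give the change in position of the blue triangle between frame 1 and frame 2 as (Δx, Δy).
(-0.4, 1.0)

The blue triangle was at (2.5, 4.2) in frame 1 and (2.1, 5.2) in frame 2.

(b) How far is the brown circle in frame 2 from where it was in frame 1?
4.7

The brown circle moved from (3.8, 3.3) to (4.1, 8.0), a distance of √(0.3² + 4.7²) ≈ 4.7.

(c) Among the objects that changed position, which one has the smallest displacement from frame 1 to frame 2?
the blue triangle

(moved 1.1)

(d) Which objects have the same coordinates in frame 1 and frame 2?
the red star, the red square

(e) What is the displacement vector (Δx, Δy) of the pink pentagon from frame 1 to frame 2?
(-1.1, 4.4)

The pink pentagon was at (10.8, 6.2) in frame 1 and (9.7, 10.6) in frame 2.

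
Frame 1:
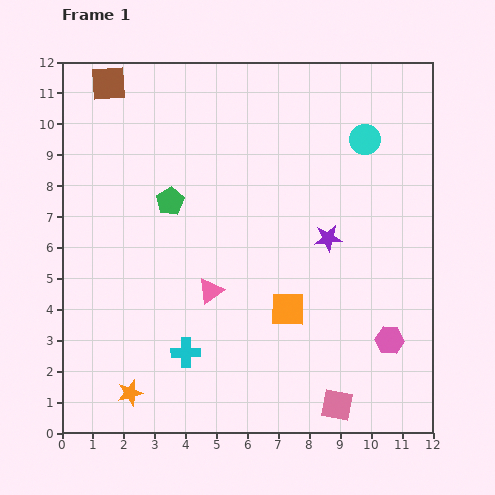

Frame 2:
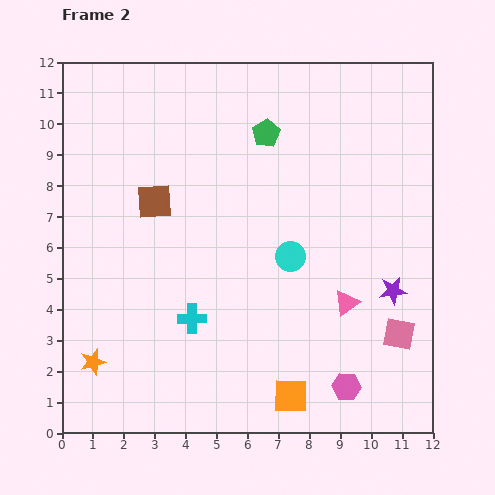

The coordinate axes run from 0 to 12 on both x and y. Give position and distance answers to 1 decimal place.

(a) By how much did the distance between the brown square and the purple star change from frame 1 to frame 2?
-0.5

Distance in frame 1: 8.7. Distance in frame 2: 8.2.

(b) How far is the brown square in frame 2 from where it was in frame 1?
4.1

The brown square moved from (1.5, 11.3) to (3.0, 7.5), a distance of √(1.5² + 3.8²) ≈ 4.1.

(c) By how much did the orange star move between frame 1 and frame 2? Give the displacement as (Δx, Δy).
(-1.2, 1.0)

The orange star was at (2.2, 1.3) in frame 1 and (1.0, 2.3) in frame 2.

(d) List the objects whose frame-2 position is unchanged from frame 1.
none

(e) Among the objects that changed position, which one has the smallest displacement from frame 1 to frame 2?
the cyan cross

(moved 1.1)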